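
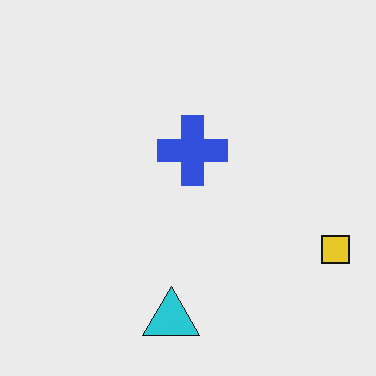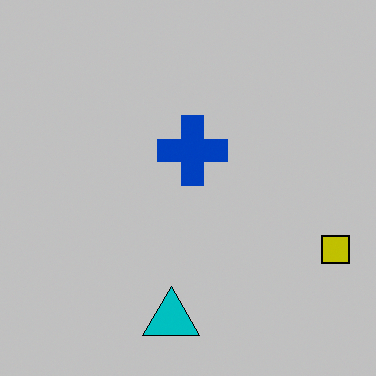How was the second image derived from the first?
The transformation is: aggressively posterized.

Each flat color has snapped to a coarser quantized level — most visibly, the near-white background has dropped to a flat grey.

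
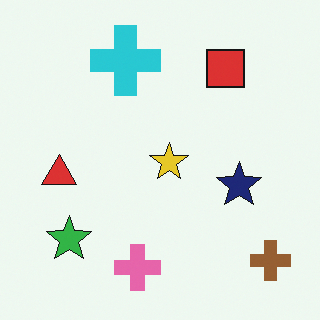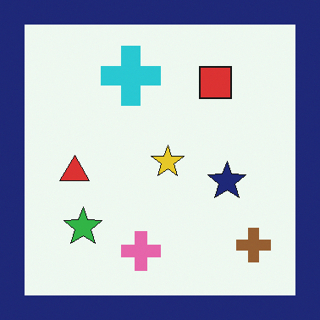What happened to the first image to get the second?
The image was framed with a navy border.

A solid navy frame runs around the edge of the second image, with the content slightly shrunk inside it.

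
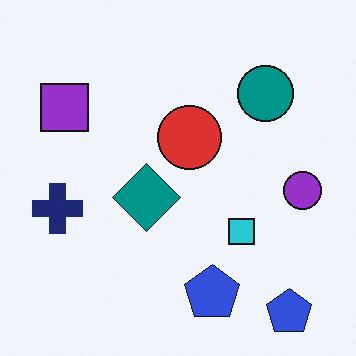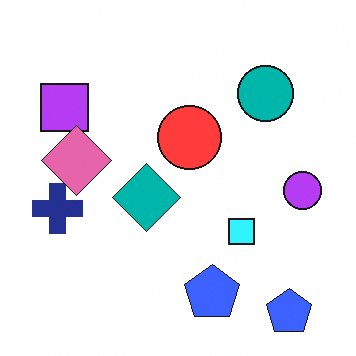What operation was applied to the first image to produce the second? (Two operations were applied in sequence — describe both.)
The image was slightly brightened, then overlaid with an additional pink diamond.

Every pixel — background and shapes alike — is uniformly brightened. A pink diamond appears in the second image that is absent from the first.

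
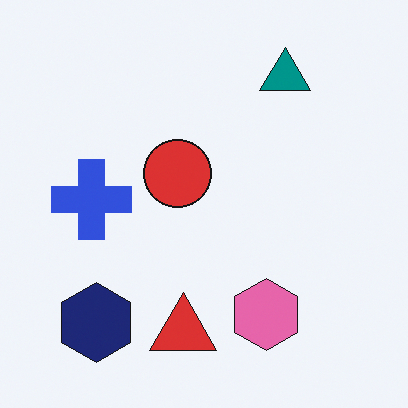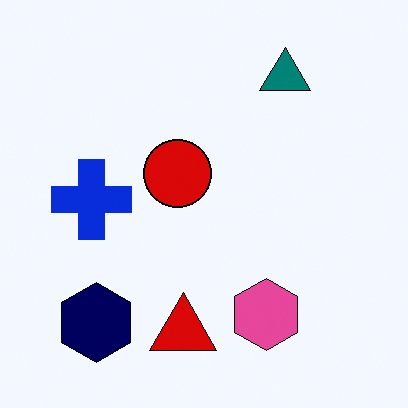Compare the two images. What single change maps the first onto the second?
The second image is the first given slightly increased contrast.

Tones are pushed away from mid-grey across the whole image — a global contrast change.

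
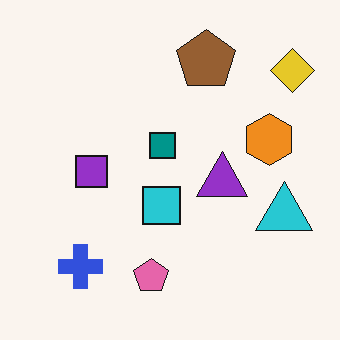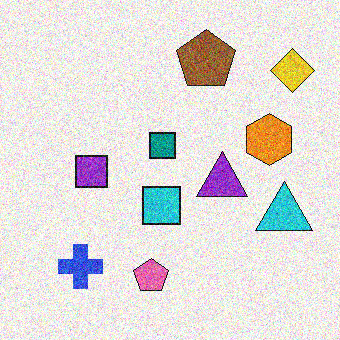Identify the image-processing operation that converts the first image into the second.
It was degraded with a thick layer of grain.

Random speckle covers the whole image, including the flat background.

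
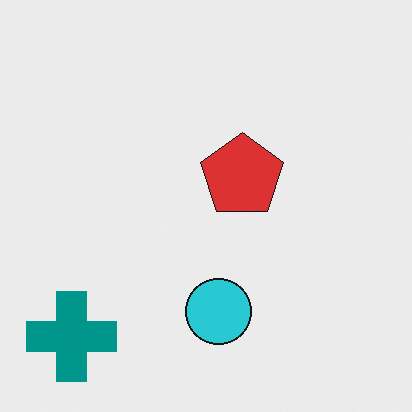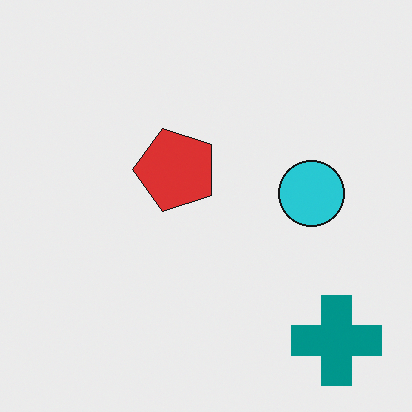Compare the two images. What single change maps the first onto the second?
It was rotated 90° counter-clockwise.

The teal cross sits in the bottom-left of the first image and the bottom-right of the second — consistent with a whole-image 90° counter-clockwise rotation.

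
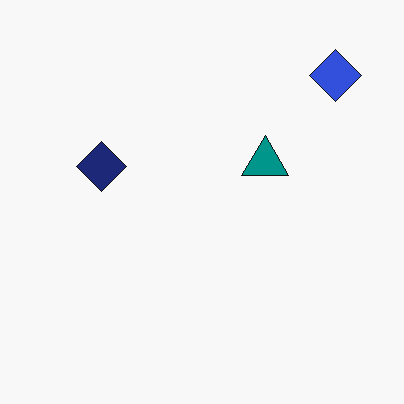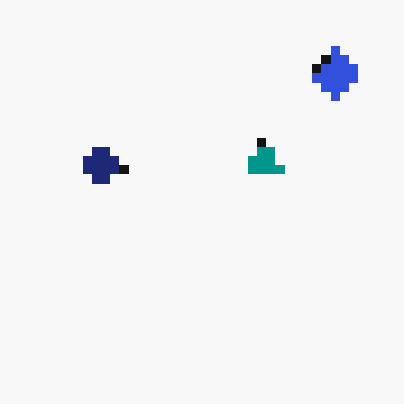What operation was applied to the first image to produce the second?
It was heavily pixelated into large blocks.

Shapes are reduced to large square blocks; fine edges and outlines are lost — a downscale-then-upscale (mosaic) effect.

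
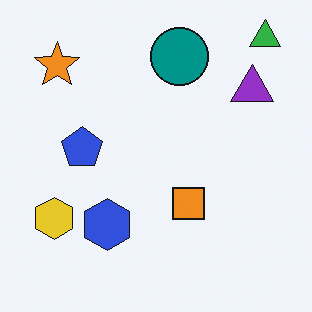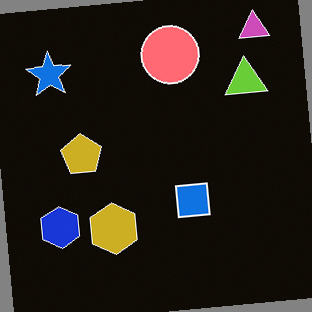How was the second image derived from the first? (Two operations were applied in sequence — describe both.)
The image was color-inverted (negative), then rotated counter-clockwise by a small amount.

The light background has become dark and every shape's color is its complement — a photographic negative. Every shape is tilted by the same angle and the image corners show triangular fill wedges — a whole-image rotation by a non-right angle.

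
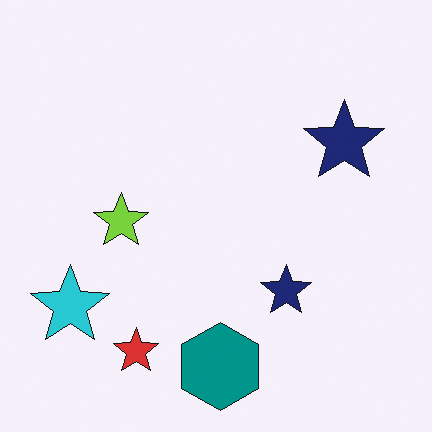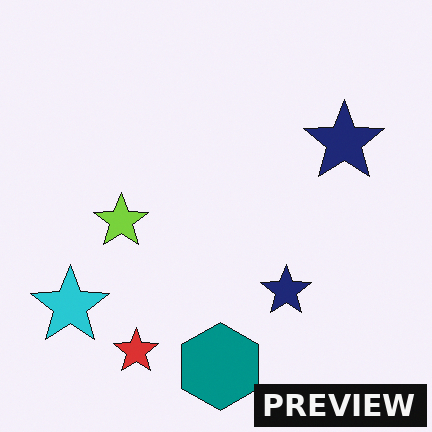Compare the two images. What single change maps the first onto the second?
This is the original image watermarked with the text "PREVIEW" in the lower-right corner.

A dark label reading "PREVIEW" appears in the lower-right corner.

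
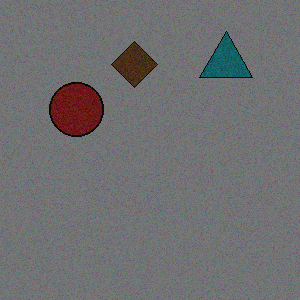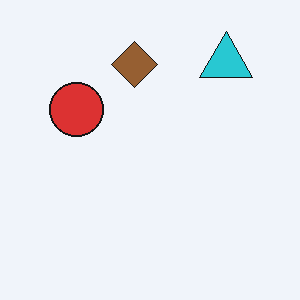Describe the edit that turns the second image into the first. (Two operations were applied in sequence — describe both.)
The transformation is: degraded with visible gaussian noise, then noticeably darkened.

Random speckle covers the whole image, including the flat background. Every pixel — background and shapes alike — is uniformly darkened.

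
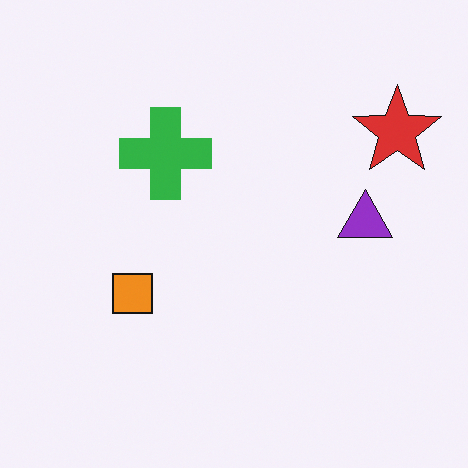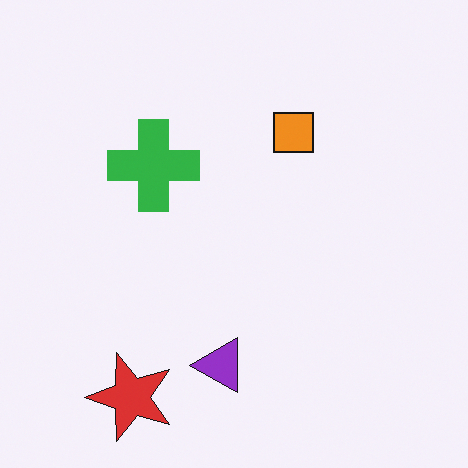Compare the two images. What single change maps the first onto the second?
The transformation is: transposed (reflected across the top-left ↔ bottom-right diagonal).

Shapes have swapped their row and column positions — what was in the top-right is now in the bottom-left — a diagonal reflection.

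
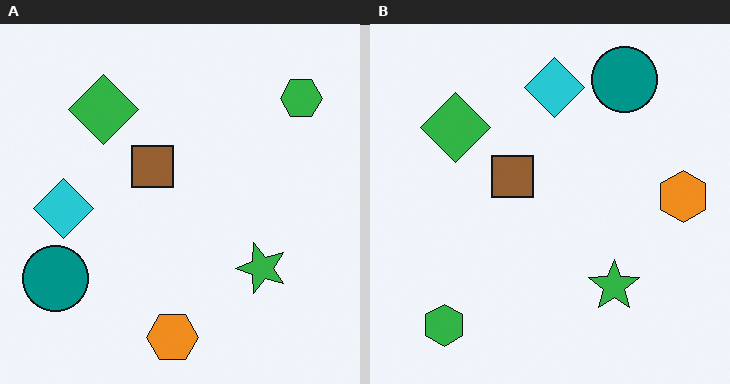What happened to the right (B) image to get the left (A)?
It was transposed (reflected across the top-left ↔ bottom-right diagonal).

Shapes have swapped their row and column positions — what was in the top-right is now in the bottom-left — a diagonal reflection.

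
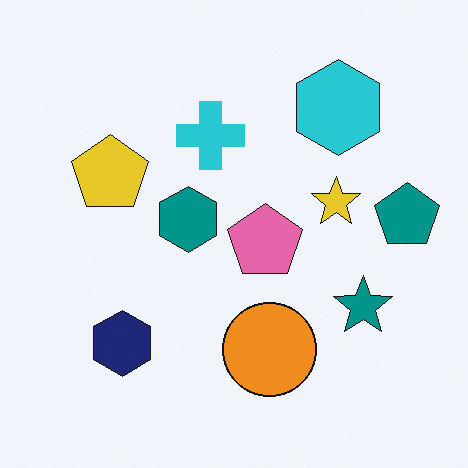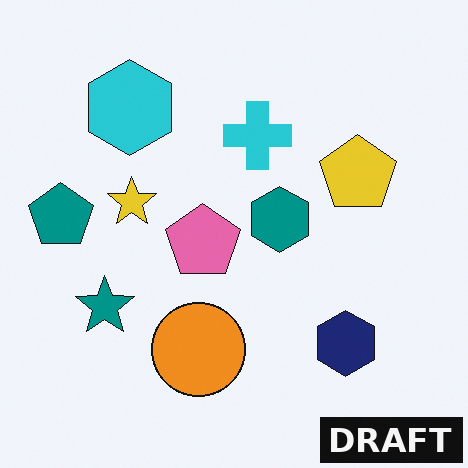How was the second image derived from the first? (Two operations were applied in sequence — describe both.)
This is the original image flipped horizontally (left ↔ right), then watermarked with the text "DRAFT" in the lower-right corner.

The teal pentagon is in the right of the first image and the left of the second — shapes on opposite sides of the vertical midline have swapped in a mirror flip. A dark label reading "DRAFT" appears in the lower-right corner.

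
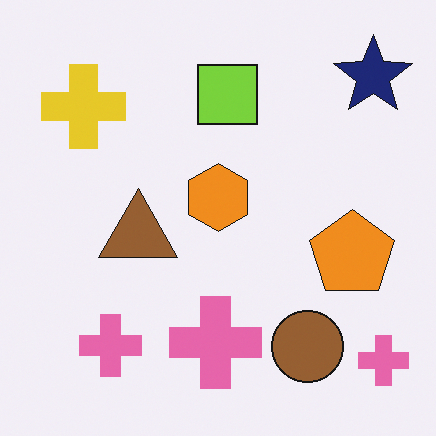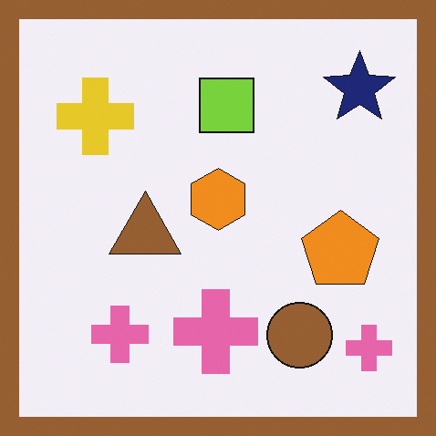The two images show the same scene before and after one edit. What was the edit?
The transformation is: framed with a brown border.

A solid brown frame runs around the edge of the second image, with the content slightly shrunk inside it.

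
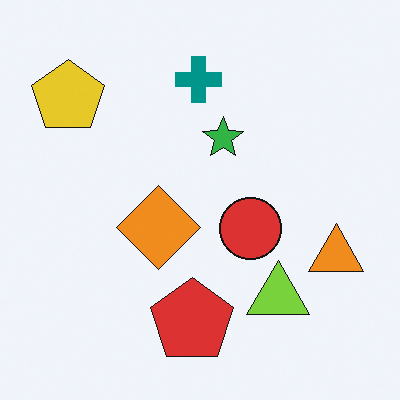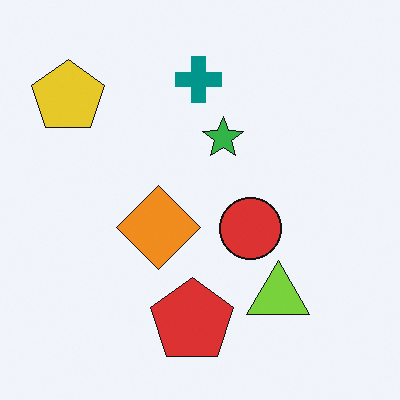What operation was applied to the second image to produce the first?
Overlaid with an additional orange triangle.

An orange triangle appears in the first image that is absent from the second.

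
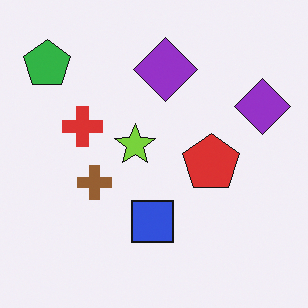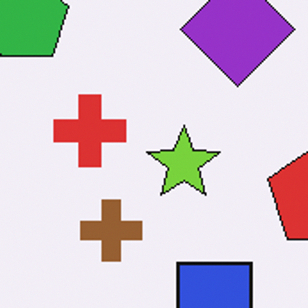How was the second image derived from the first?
The transformation is: cropped tightly and scaled back up.

The visible shapes are larger and the field of view is narrower; shapes near the original edges may be partly or wholly outside the frame — a crop-and-rescale.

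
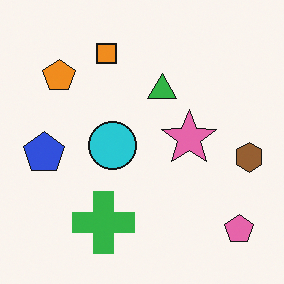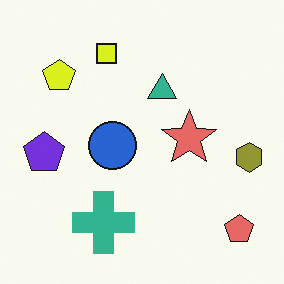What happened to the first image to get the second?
The second image is the first hue-shifted slightly.

Every shape's color has rotated by the same amount around the hue wheel — a uniform hue shift.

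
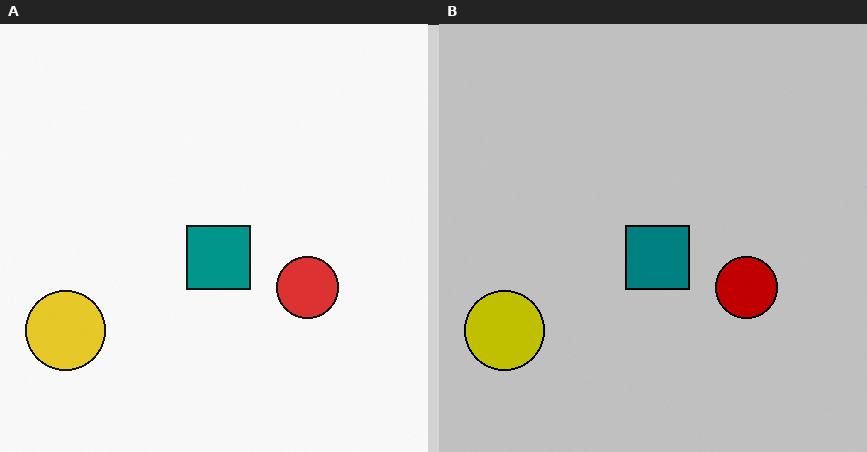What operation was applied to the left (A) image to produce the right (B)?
It was heavily posterized to just a handful of flat colors.

Each flat color has snapped to a coarser quantized level — most visibly, the near-white background has dropped to a flat grey.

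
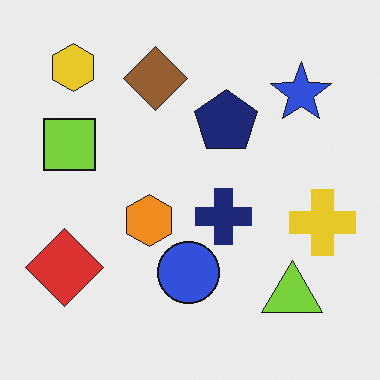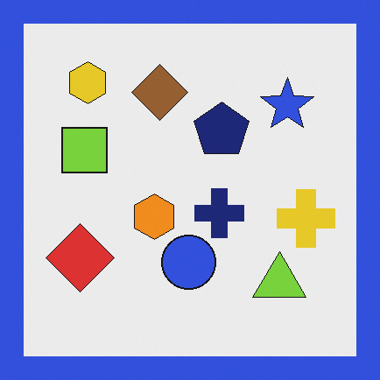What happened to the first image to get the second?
It was framed with a blue border.

A solid blue frame runs around the edge of the second image, with the content slightly shrunk inside it.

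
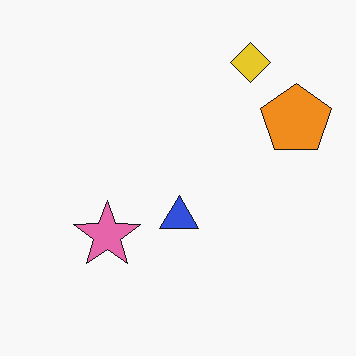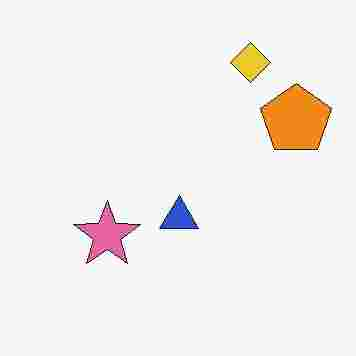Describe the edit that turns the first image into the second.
It was heavily JPEG-compressed with obvious blocking artifacts.

Blocky 8×8 compression artifacts appear around shape edges and the flat background shows ringing — characteristic JPEG degradation.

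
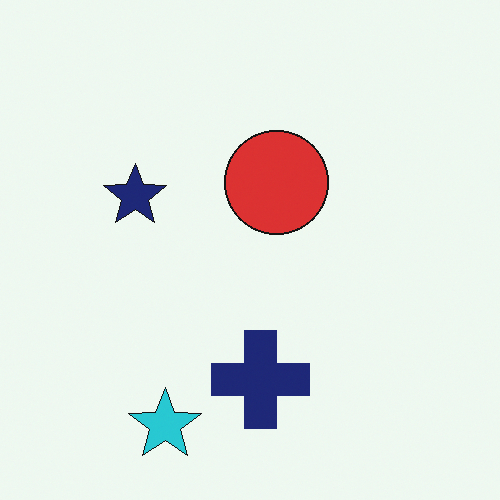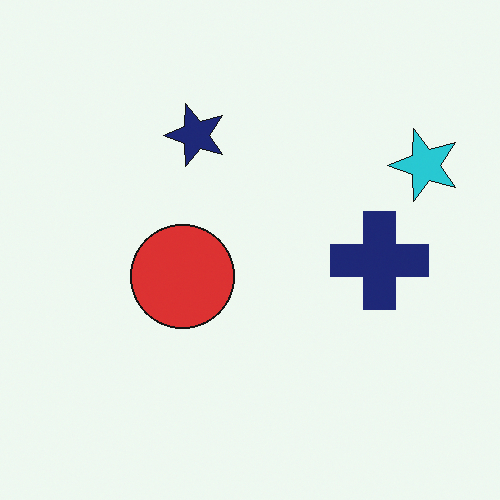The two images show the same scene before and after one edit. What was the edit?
This is the original image transposed (reflected across the top-left ↔ bottom-right diagonal).

Shapes have swapped their row and column positions — what was in the top-right is now in the bottom-left — a diagonal reflection.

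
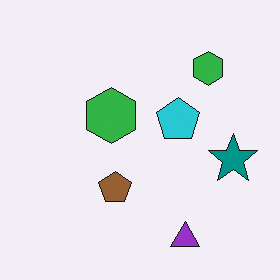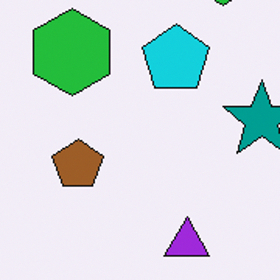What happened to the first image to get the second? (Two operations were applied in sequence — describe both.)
The transformation is: cropped slightly and scaled back up, then slightly oversaturated.

The visible shapes are larger and the field of view is narrower; shapes near the original edges may be partly or wholly outside the frame — a crop-and-rescale. All colors are more vivid — a global saturation change.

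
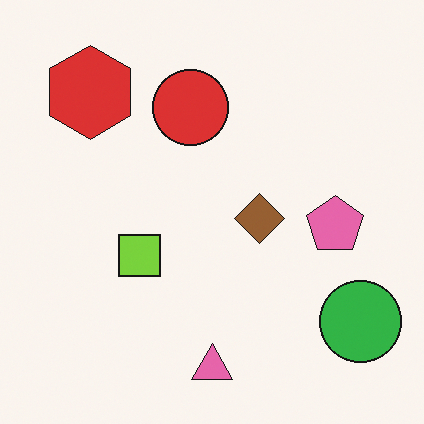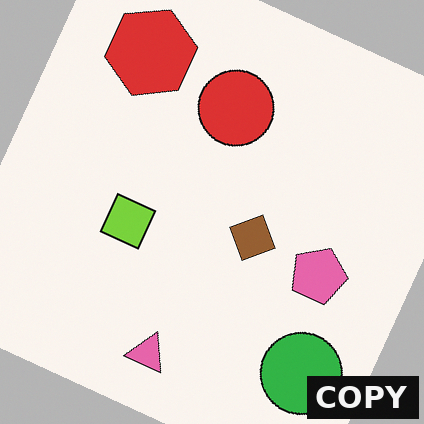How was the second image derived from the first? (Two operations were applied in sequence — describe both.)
The second image is the first rotated clockwise by a clearly visible amount, then watermarked with the text "COPY" in the lower-right corner.

Every shape is tilted by the same angle and the image corners show triangular fill wedges — a whole-image rotation by a non-right angle. A dark label reading "COPY" appears in the lower-right corner.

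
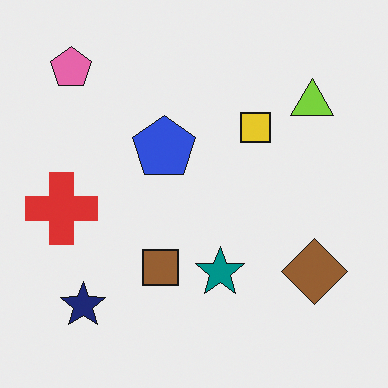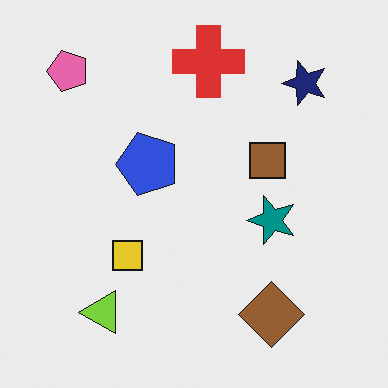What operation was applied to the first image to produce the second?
Transposed (reflected across the top-left ↔ bottom-right diagonal).

Shapes have swapped their row and column positions — what was in the top-right is now in the bottom-left — a diagonal reflection.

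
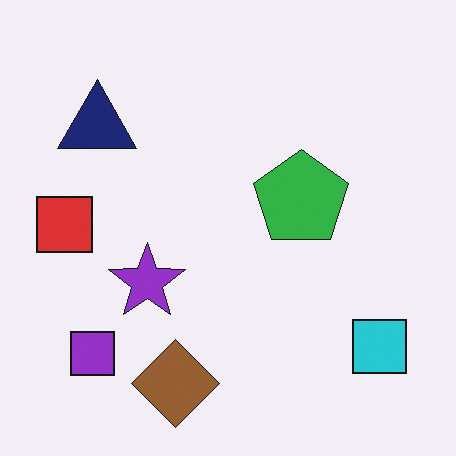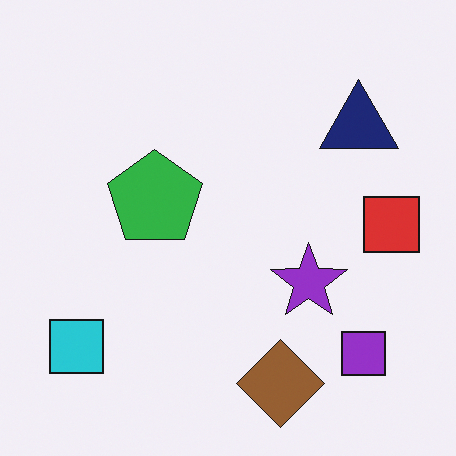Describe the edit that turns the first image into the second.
This is the original image flipped horizontally (left ↔ right).

The red square is in the left of the first image and the right of the second — shapes on opposite sides of the vertical midline have swapped in a mirror flip.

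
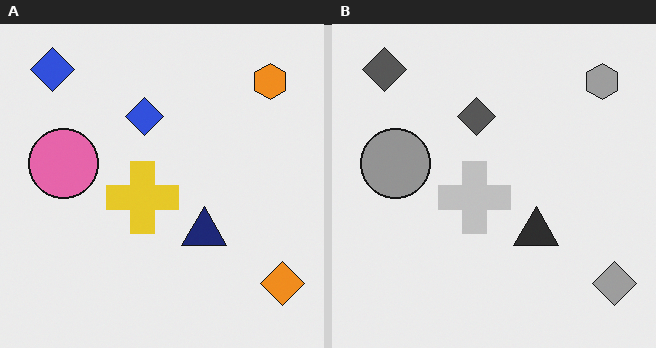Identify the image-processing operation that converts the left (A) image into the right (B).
This is the original image converted to grayscale.

All color is removed — every shape is now a shade of grey.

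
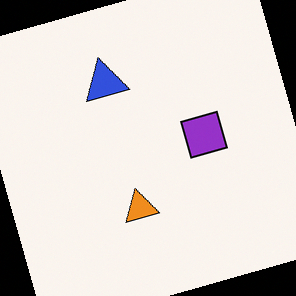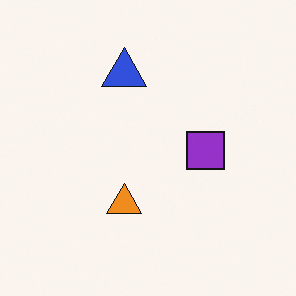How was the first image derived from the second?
Rotated counter-clockwise by a moderate amount.

Every shape is tilted by the same angle and the image corners show triangular fill wedges — a whole-image rotation by a non-right angle.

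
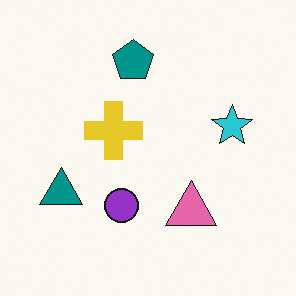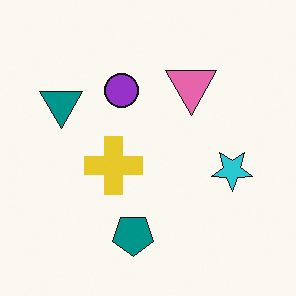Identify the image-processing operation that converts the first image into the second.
This is the original image flipped vertically (top ↔ bottom).

The teal pentagon is in the top of the first image and the bottom of the second — shapes on opposite sides of the horizontal midline have swapped in a mirror flip.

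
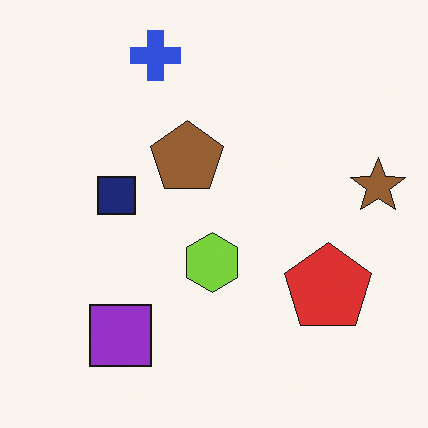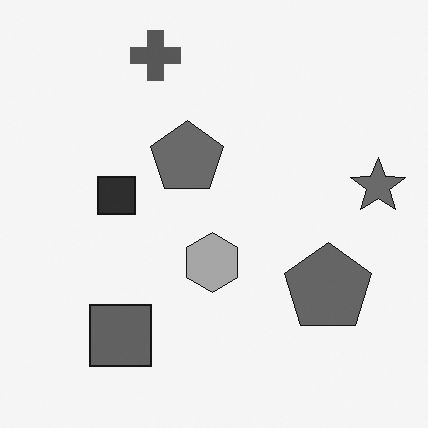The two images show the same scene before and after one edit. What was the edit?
This is the original image converted to grayscale.

All color is removed — every shape is now a shade of grey.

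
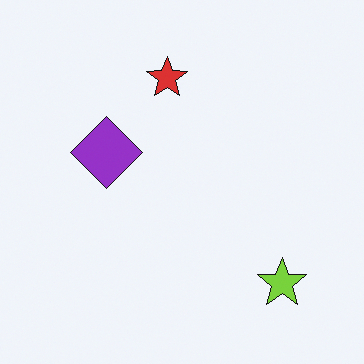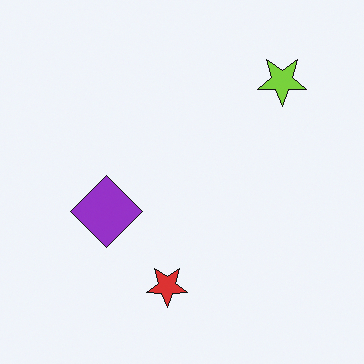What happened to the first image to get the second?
The transformation is: flipped vertically (top ↔ bottom).

The red star is in the top of the first image and the bottom of the second — shapes on opposite sides of the horizontal midline have swapped in a mirror flip.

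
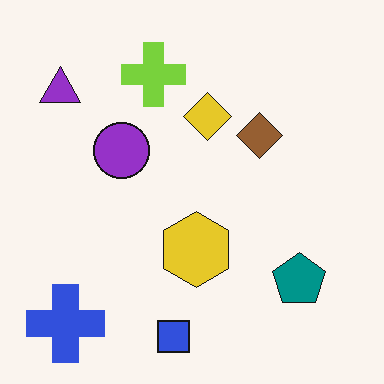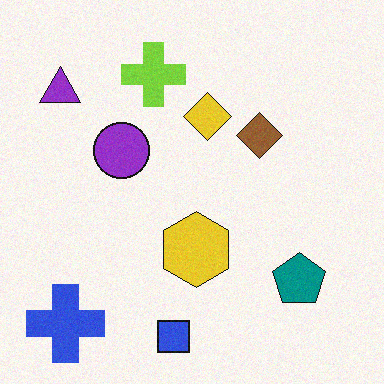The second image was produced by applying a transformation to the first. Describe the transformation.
The second image is the first degraded with subtle gaussian noise.

Random speckle covers the whole image, including the flat background.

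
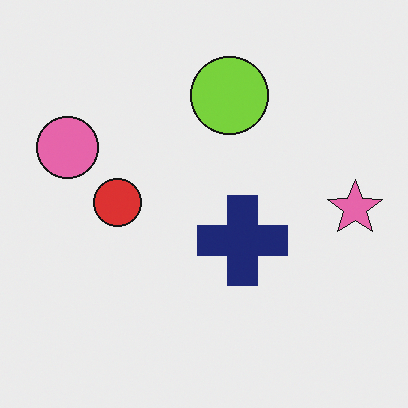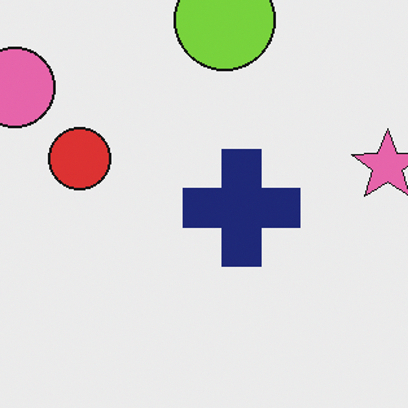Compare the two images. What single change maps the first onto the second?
Cropped to a modestly smaller region and rescaled.

The visible shapes are larger and the field of view is narrower; shapes near the original edges may be partly or wholly outside the frame — a crop-and-rescale.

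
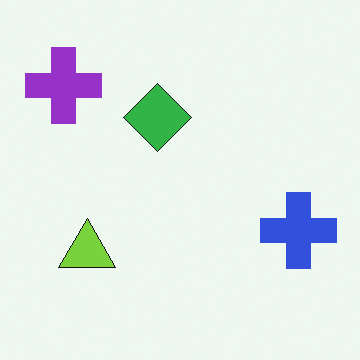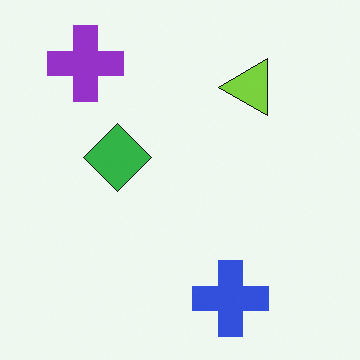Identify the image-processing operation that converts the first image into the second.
The transformation is: transposed (reflected across the top-left ↔ bottom-right diagonal).

Shapes have swapped their row and column positions — what was in the top-right is now in the bottom-left — a diagonal reflection.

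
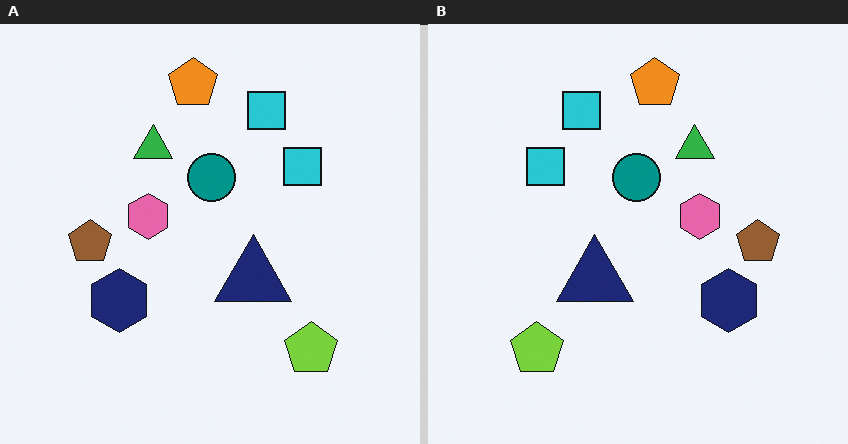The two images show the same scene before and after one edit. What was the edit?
The transformation is: flipped horizontally (left ↔ right).

The brown pentagon is in the left of the left (A) image and the right of the right (B) — shapes on opposite sides of the vertical midline have swapped in a mirror flip.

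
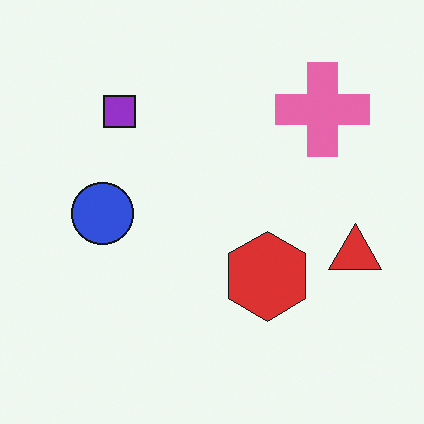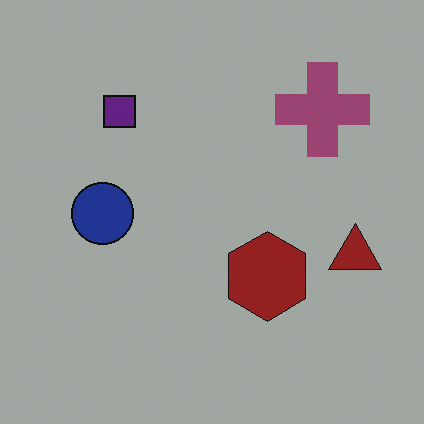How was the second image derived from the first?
It was noticeably darkened.

Every pixel — background and shapes alike — is uniformly darkened.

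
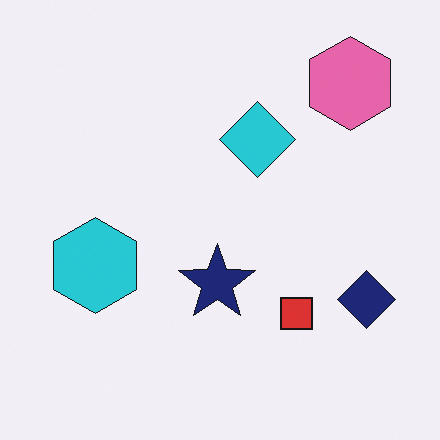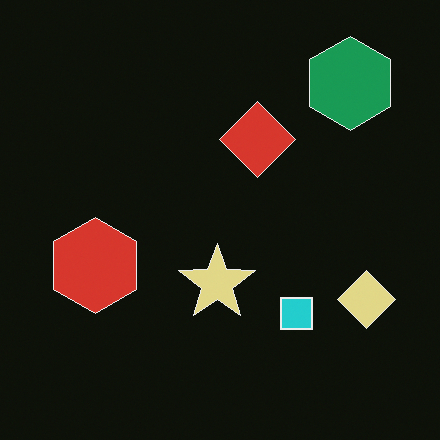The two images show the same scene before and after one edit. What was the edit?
The image was color-inverted (negative).

The light background has become dark and every shape's color is its complement — a photographic negative.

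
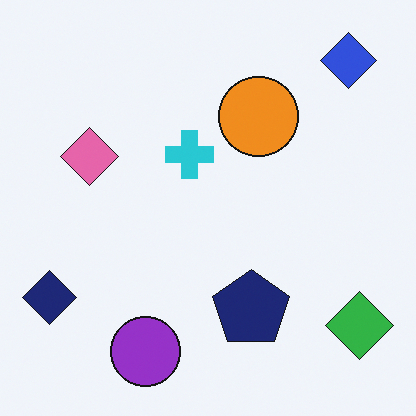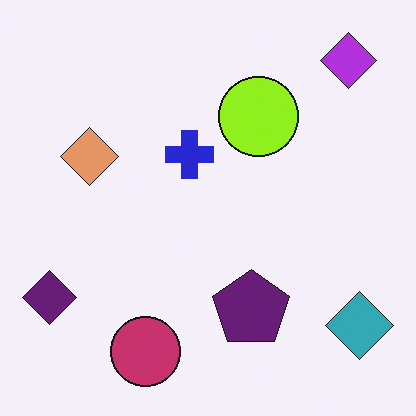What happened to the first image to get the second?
This is the original image hue-shifted by a small amount.

Every shape's color has rotated by the same amount around the hue wheel — a uniform hue shift.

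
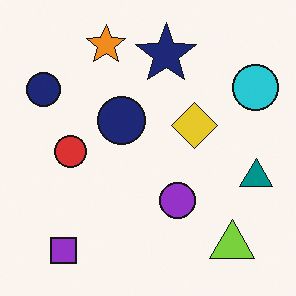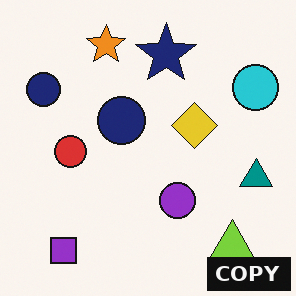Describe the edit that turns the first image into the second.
It was watermarked with the text "COPY" in the lower-right corner.

A dark label reading "COPY" appears in the lower-right corner.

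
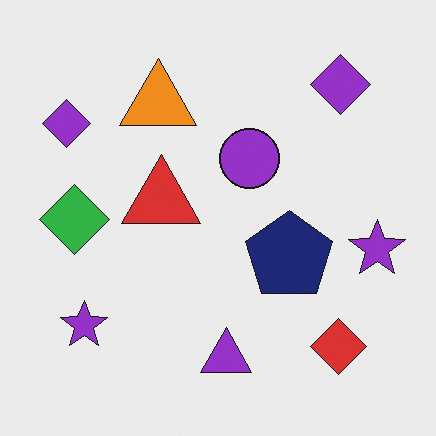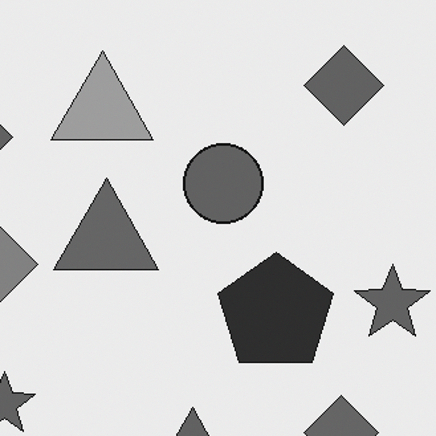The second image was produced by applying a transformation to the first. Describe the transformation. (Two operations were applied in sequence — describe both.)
This is the original image cropped slightly and scaled back up, then converted to grayscale.

The visible shapes are larger and the field of view is narrower; shapes near the original edges may be partly or wholly outside the frame — a crop-and-rescale. All color is removed — every shape is now a shade of grey.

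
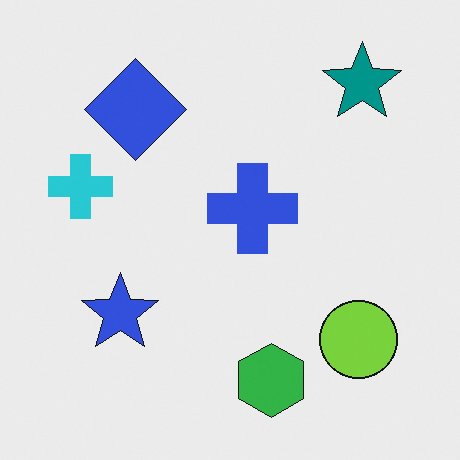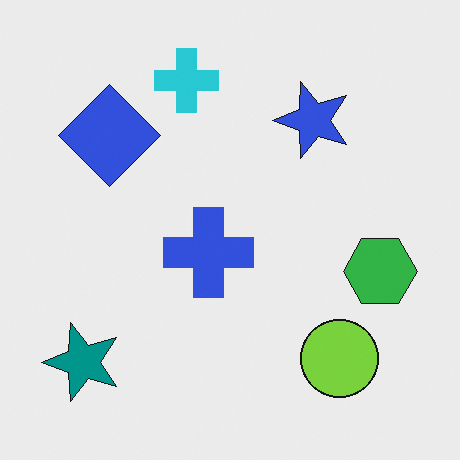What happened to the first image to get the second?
Transposed (reflected across the top-left ↔ bottom-right diagonal).

Shapes have swapped their row and column positions — what was in the top-right is now in the bottom-left — a diagonal reflection.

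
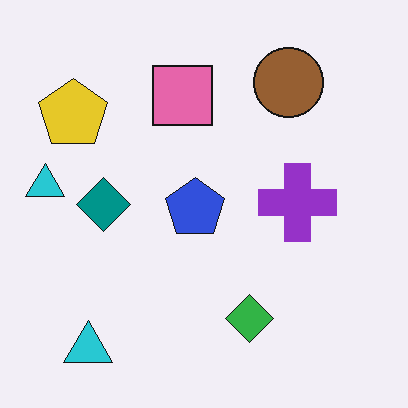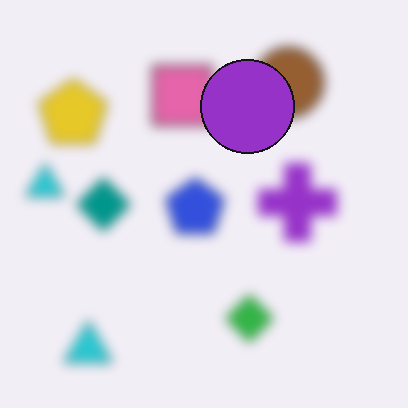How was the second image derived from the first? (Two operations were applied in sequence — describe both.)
The image was heavily blurred, then overlaid with an additional purple circle.

Shape edges and outlines are uniformly softened across the whole image. A purple circle appears in the second image that is absent from the first.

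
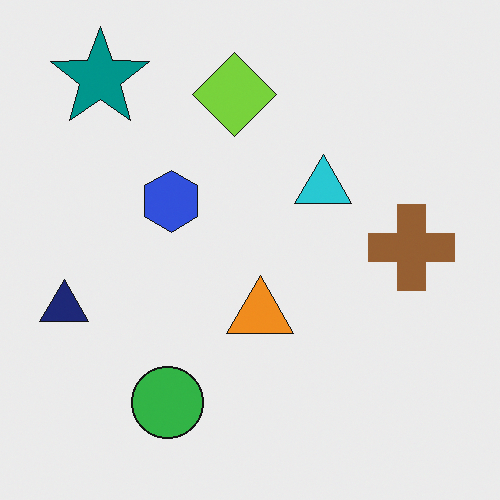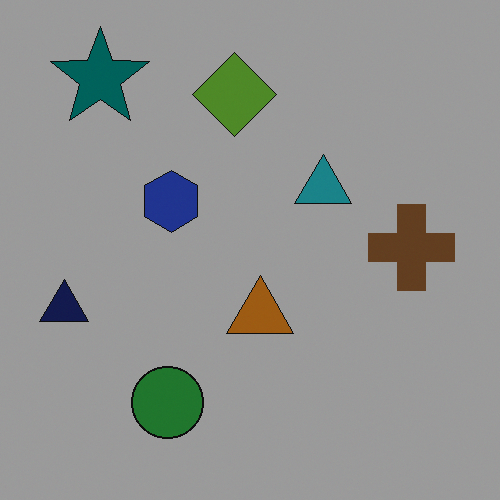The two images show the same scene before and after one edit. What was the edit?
The second image is the first noticeably darkened.

Every pixel — background and shapes alike — is uniformly darkened.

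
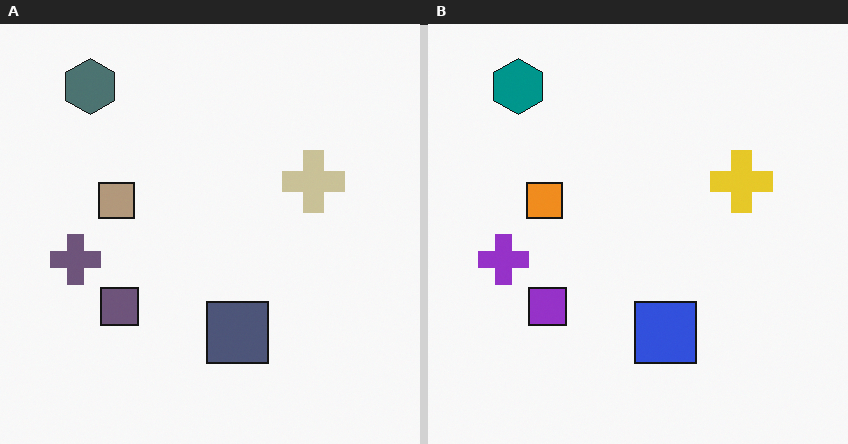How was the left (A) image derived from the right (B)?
The image was heavily desaturated.

All colors are more muted and greyish — a global saturation change.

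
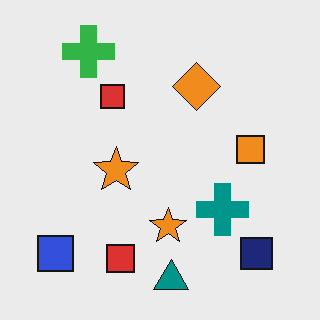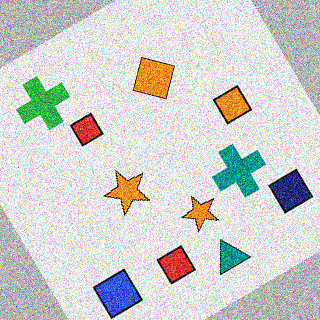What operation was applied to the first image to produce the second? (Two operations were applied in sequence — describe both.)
This is the original image rotated counter-clockwise by a large amount — several tens of degrees, then degraded with strong gaussian noise.

Every shape is tilted by the same angle and the image corners show triangular fill wedges — a whole-image rotation by a non-right angle. Random speckle covers the whole image, including the flat background.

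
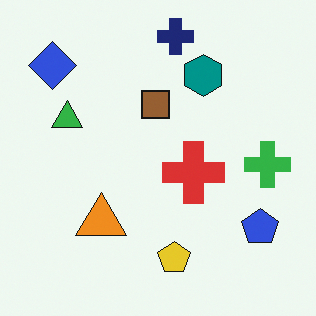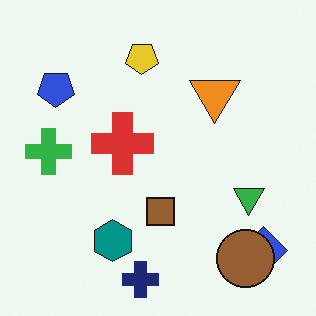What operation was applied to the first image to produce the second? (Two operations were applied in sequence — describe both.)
Rotated 180°, then overlaid with an additional brown circle.

The blue diamond sits in the top-left of the first image and the bottom-right of the second — consistent with a whole-image 180° rotation. A brown circle appears in the second image that is absent from the first.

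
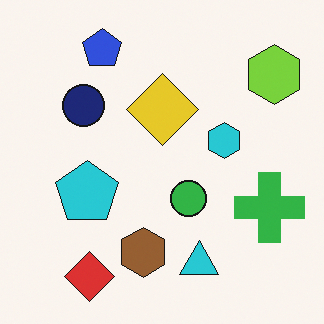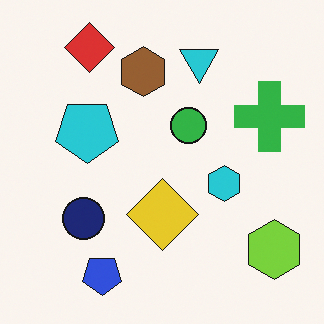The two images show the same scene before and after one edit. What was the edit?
The second image is the first flipped vertically (top ↔ bottom).

The red diamond is in the bottom-left of the first image and the top-left of the second — shapes on opposite sides of the horizontal midline have swapped in a mirror flip.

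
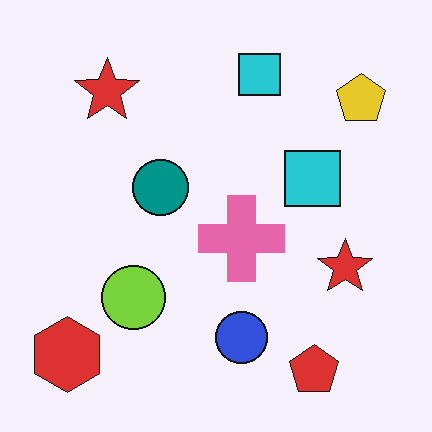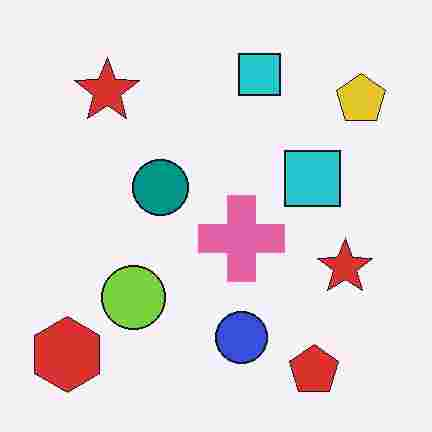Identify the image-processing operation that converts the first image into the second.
The second image is the first heavily JPEG-compressed with obvious blocking artifacts.

Blocky 8×8 compression artifacts appear around shape edges and the flat background shows ringing — characteristic JPEG degradation.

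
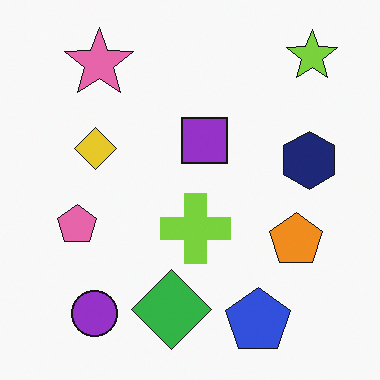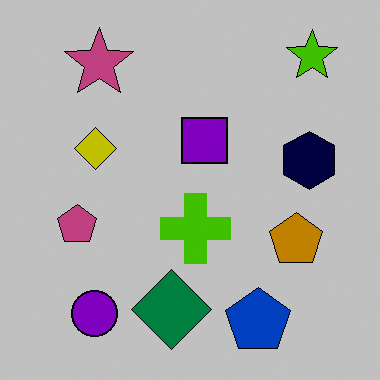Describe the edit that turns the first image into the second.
The image was aggressively posterized.

Each flat color has snapped to a coarser quantized level — most visibly, the near-white background has dropped to a flat grey.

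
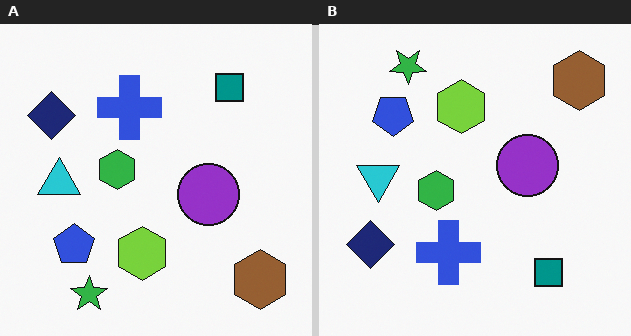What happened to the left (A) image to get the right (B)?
The transformation is: flipped vertically (top ↔ bottom).

The green star is in the bottom-left of the left (A) image and the top-left of the right (B) — shapes on opposite sides of the horizontal midline have swapped in a mirror flip.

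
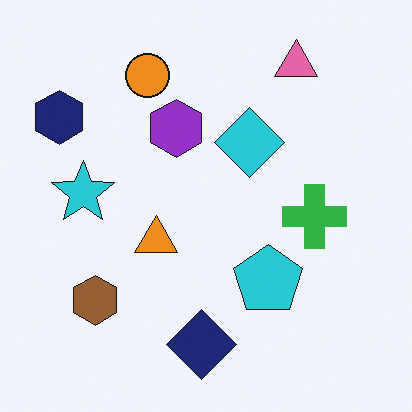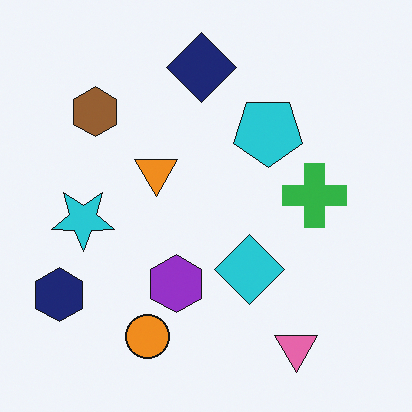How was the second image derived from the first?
The second image is the first flipped vertically (top ↔ bottom).

The pink triangle is in the top-right of the first image and the bottom-right of the second — shapes on opposite sides of the horizontal midline have swapped in a mirror flip.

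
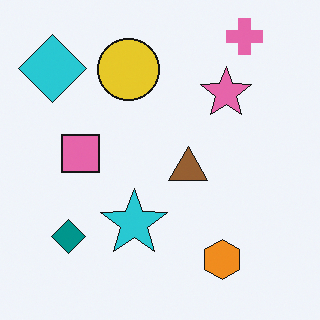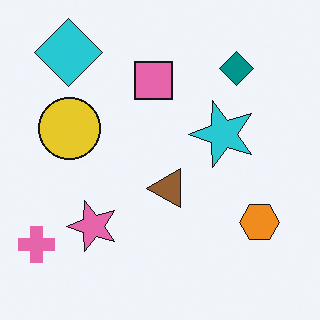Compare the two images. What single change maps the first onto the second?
The second image is the first transposed (reflected across the top-left ↔ bottom-right diagonal).

Shapes have swapped their row and column positions — what was in the top-right is now in the bottom-left — a diagonal reflection.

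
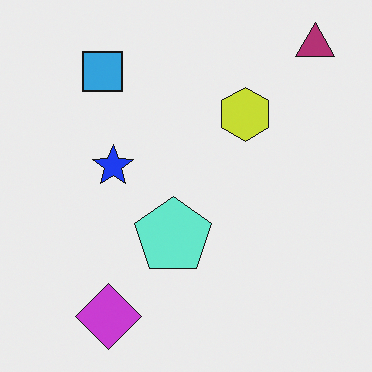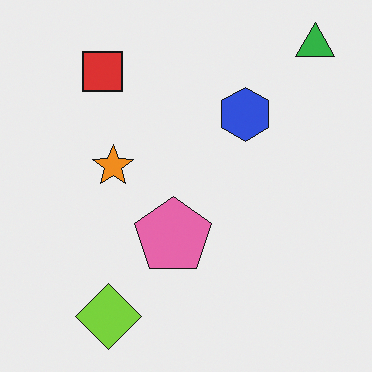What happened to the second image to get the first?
Hue-shifted through roughly half the color wheel.

Every shape's color has rotated by the same amount around the hue wheel — a uniform hue shift.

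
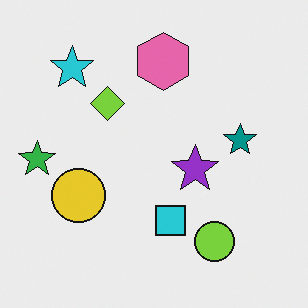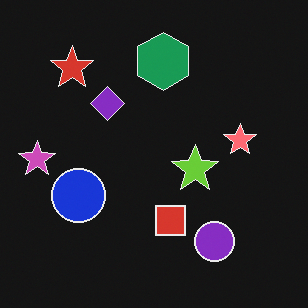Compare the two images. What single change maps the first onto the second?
The image was color-inverted (negative).

The light background has become dark and every shape's color is its complement — a photographic negative.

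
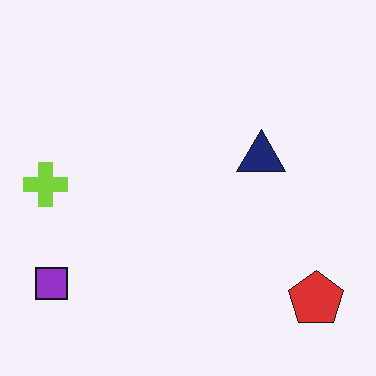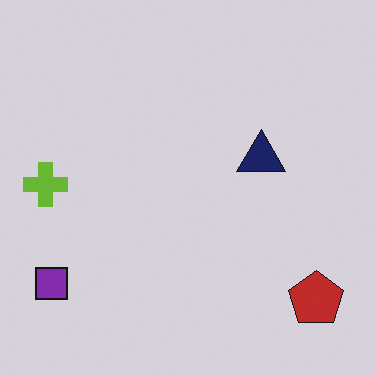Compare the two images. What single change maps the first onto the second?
The image was darkened a little.

Every pixel — background and shapes alike — is uniformly darkened.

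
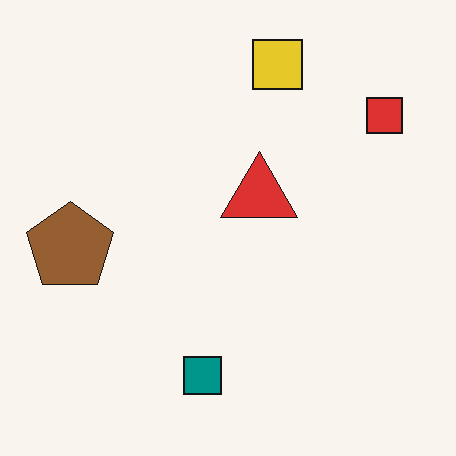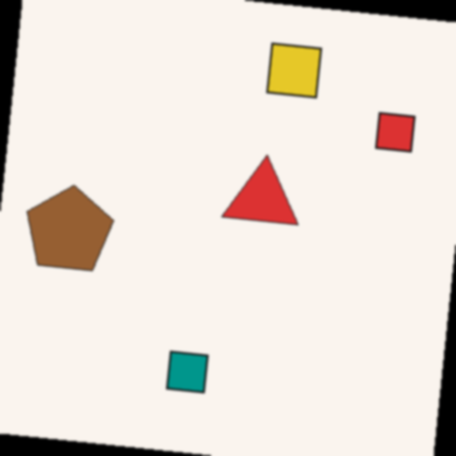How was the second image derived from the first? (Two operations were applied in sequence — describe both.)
Rotated clockwise by a few degrees, then lightly blurred.

Every shape is tilted by the same angle and the image corners show triangular fill wedges — a whole-image rotation by a non-right angle. Shape edges and outlines are uniformly softened across the whole image.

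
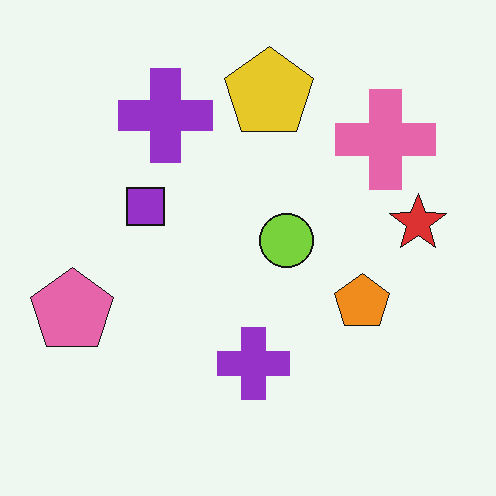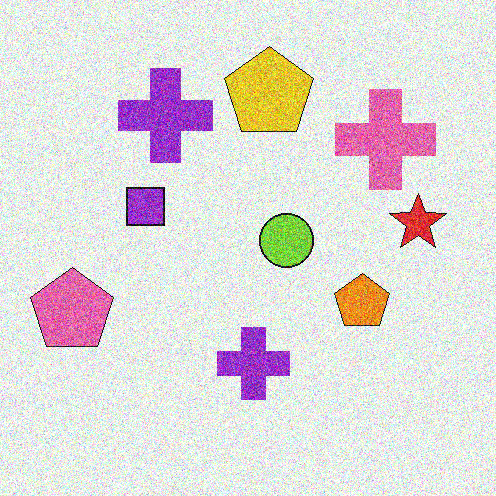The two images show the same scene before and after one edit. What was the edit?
Degraded with a thick layer of grain.

Random speckle covers the whole image, including the flat background.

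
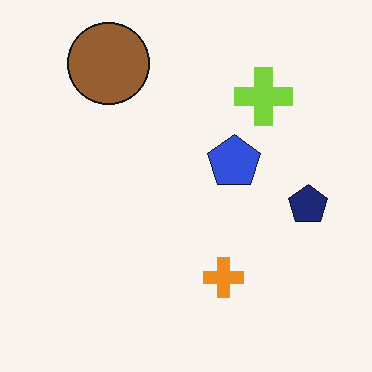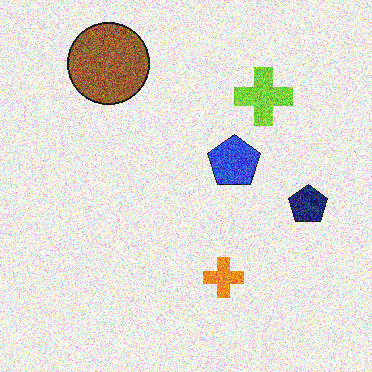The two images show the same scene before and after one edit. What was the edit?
The second image is the first degraded with heavy additive noise.

Random speckle covers the whole image, including the flat background.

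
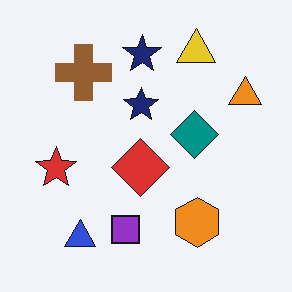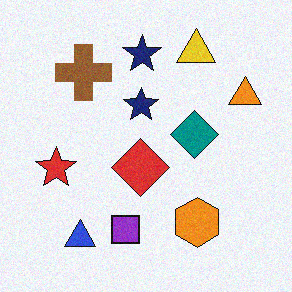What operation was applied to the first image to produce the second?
The transformation is: degraded with subtle gaussian noise.

Random speckle covers the whole image, including the flat background.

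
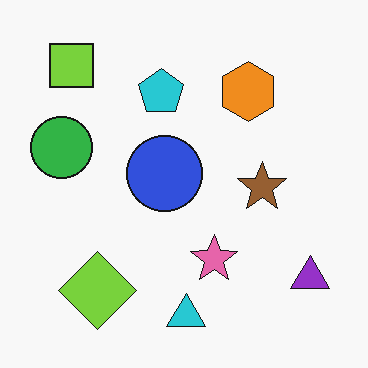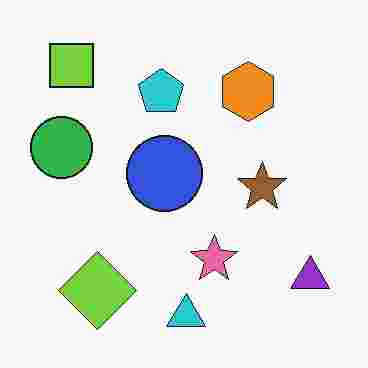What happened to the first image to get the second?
The image was degraded with heavy JPEG compression.

Blocky 8×8 compression artifacts appear around shape edges and the flat background shows ringing — characteristic JPEG degradation.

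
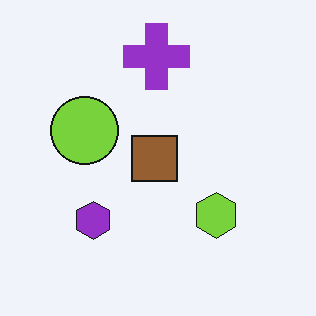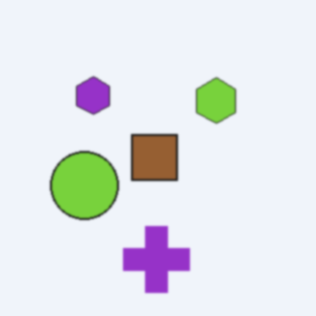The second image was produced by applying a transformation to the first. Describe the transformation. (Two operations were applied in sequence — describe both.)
The image was given a subtle gaussian blur, then flipped vertically (top ↔ bottom).

Shape edges and outlines are uniformly softened across the whole image. The purple cross is in the top of the first image and the bottom of the second — shapes on opposite sides of the horizontal midline have swapped in a mirror flip.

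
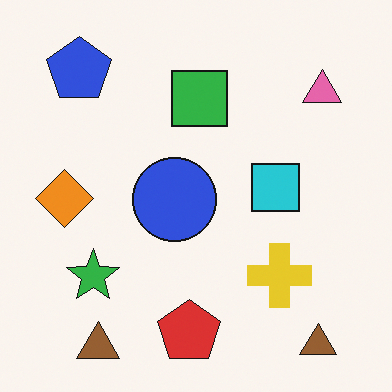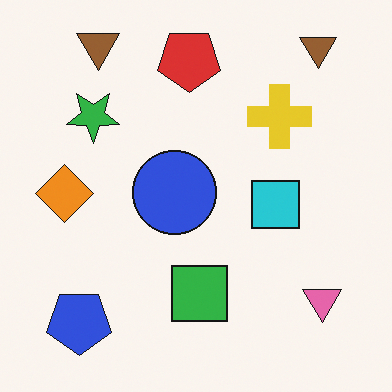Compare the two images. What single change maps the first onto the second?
It was flipped vertically (top ↔ bottom).

The red pentagon is in the bottom of the first image and the top of the second — shapes on opposite sides of the horizontal midline have swapped in a mirror flip.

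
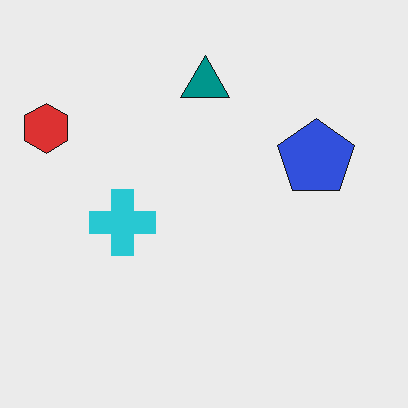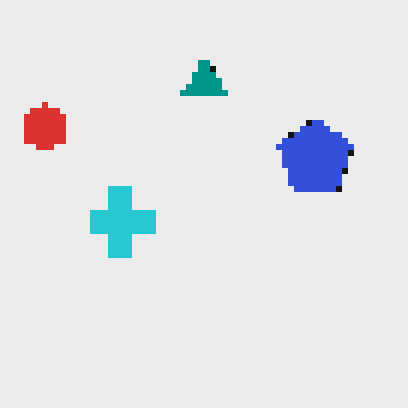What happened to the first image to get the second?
Pixelated into visible square blocks.

Shapes are reduced to large square blocks; fine edges and outlines are lost — a downscale-then-upscale (mosaic) effect.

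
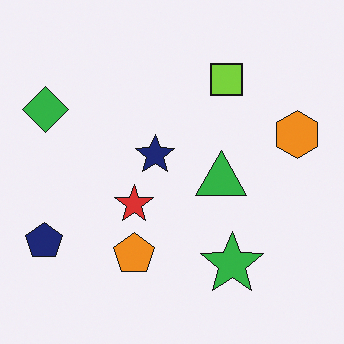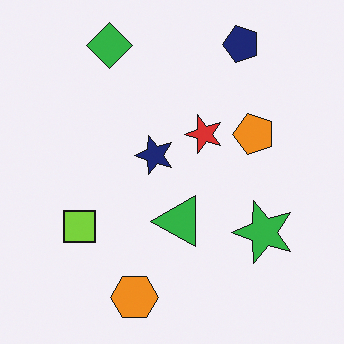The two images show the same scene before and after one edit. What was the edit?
Transposed (reflected across the top-left ↔ bottom-right diagonal).

Shapes have swapped their row and column positions — what was in the top-right is now in the bottom-left — a diagonal reflection.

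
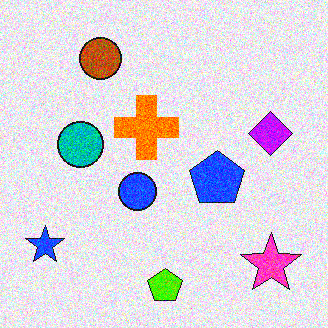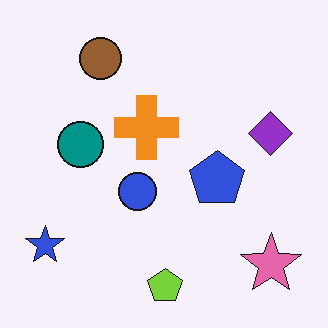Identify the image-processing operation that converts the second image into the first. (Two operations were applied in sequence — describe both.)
The first image is the second degraded with visible gaussian noise, then made much more vivid (saturation change).

Random speckle covers the whole image, including the flat background. All colors are more vivid — a global saturation change.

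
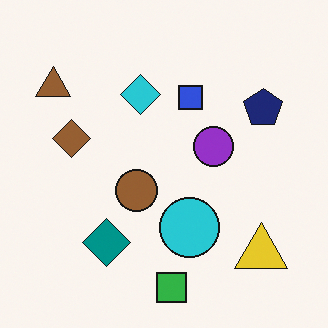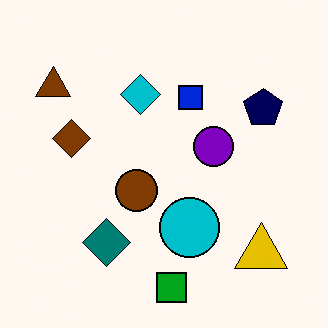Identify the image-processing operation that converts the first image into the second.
The image was given slightly increased contrast.

Tones are pushed away from mid-grey across the whole image — a global contrast change.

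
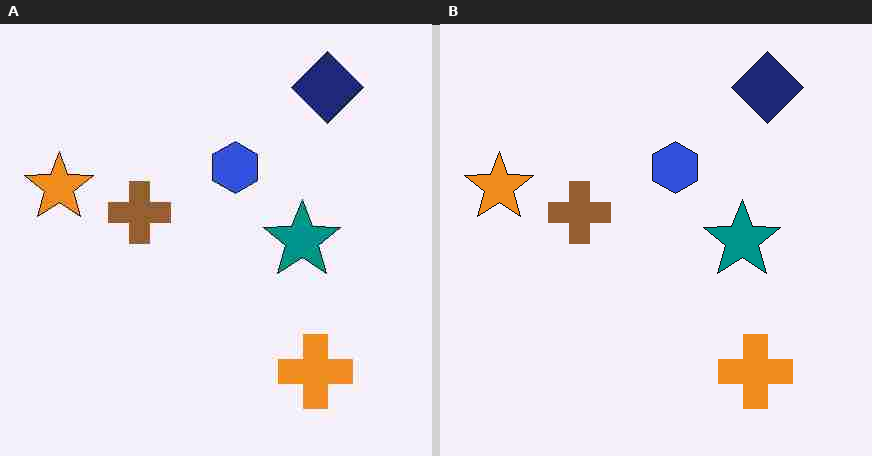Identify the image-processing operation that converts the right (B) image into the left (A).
It was degraded with heavy JPEG compression.

Blocky 8×8 compression artifacts appear around shape edges and the flat background shows ringing — characteristic JPEG degradation.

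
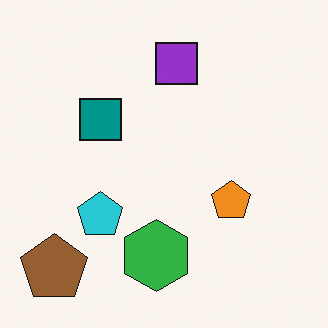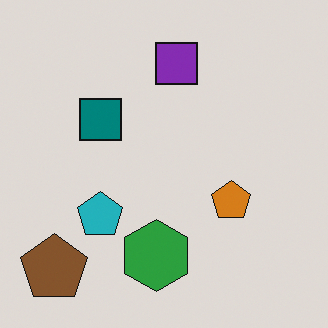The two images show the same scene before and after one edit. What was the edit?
The transformation is: darkened a little.

Every pixel — background and shapes alike — is uniformly darkened.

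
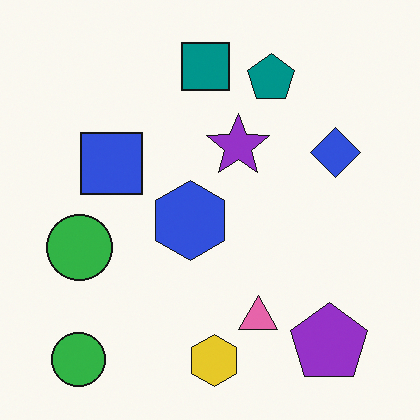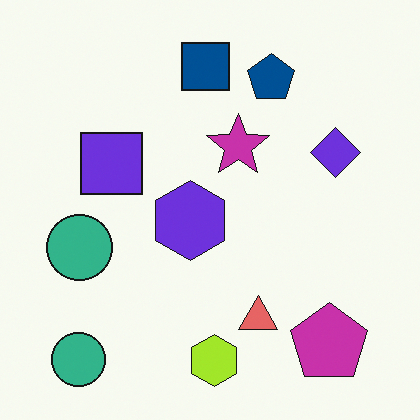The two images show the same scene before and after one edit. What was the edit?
The second image is the first hue-shifted slightly.

Every shape's color has rotated by the same amount around the hue wheel — a uniform hue shift.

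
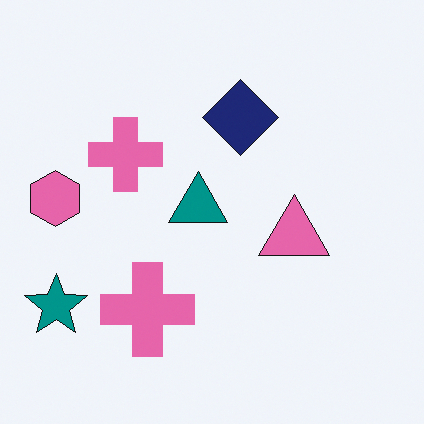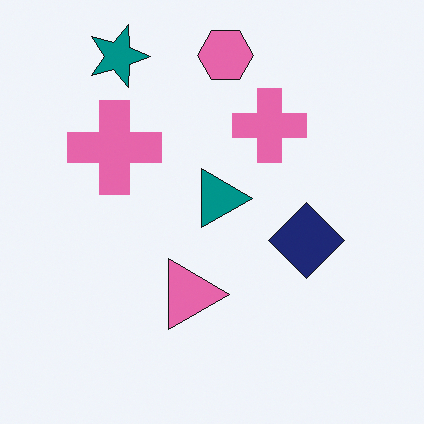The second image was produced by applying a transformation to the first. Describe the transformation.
This is the original image rotated 90° clockwise.

The teal star sits in the bottom-left of the first image and the top-left of the second — consistent with a whole-image 90° clockwise rotation.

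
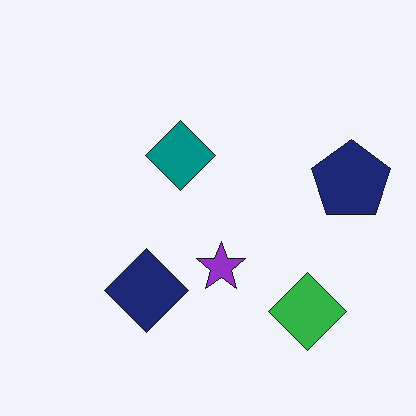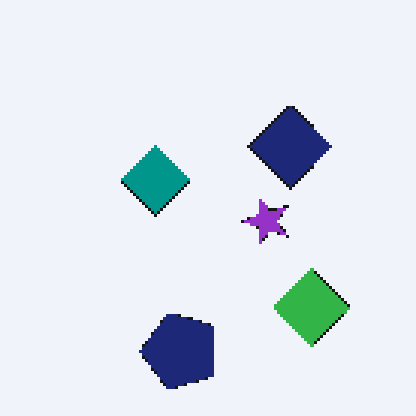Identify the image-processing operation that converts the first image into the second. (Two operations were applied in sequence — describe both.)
This is the original image transposed (reflected across the top-left ↔ bottom-right diagonal), then mildly pixelated.

Shapes have swapped their row and column positions — what was in the top-right is now in the bottom-left — a diagonal reflection. Shapes are reduced to large square blocks; fine edges and outlines are lost — a downscale-then-upscale (mosaic) effect.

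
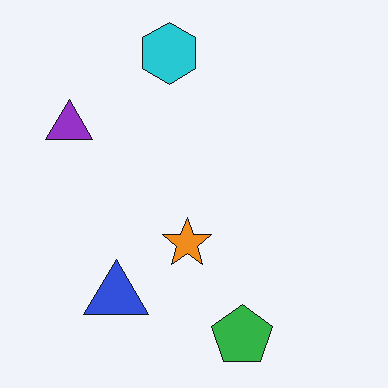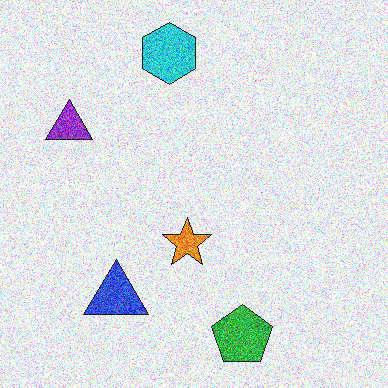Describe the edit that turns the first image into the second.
The second image is the first degraded with heavy additive noise.

Random speckle covers the whole image, including the flat background.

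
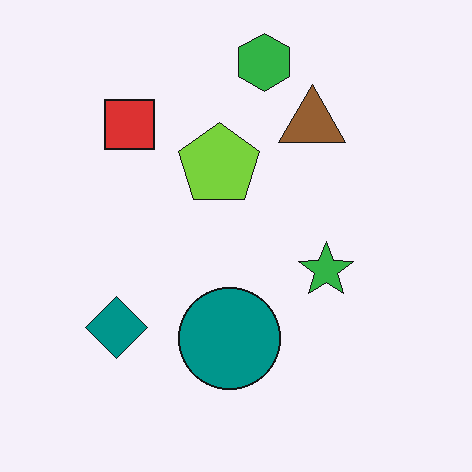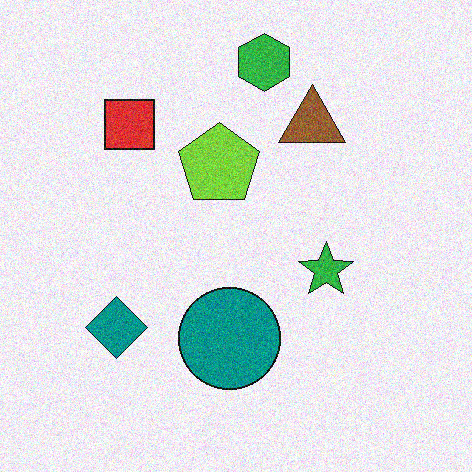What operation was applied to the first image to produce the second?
Degraded with visible gaussian noise.

Random speckle covers the whole image, including the flat background.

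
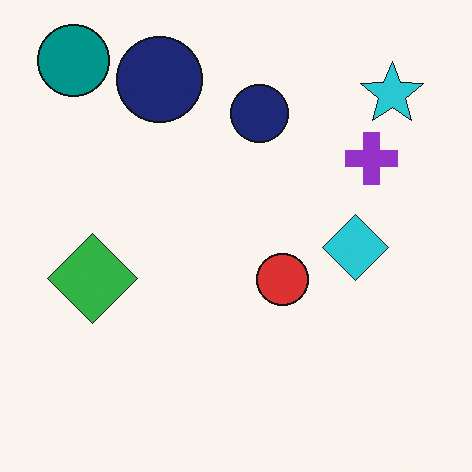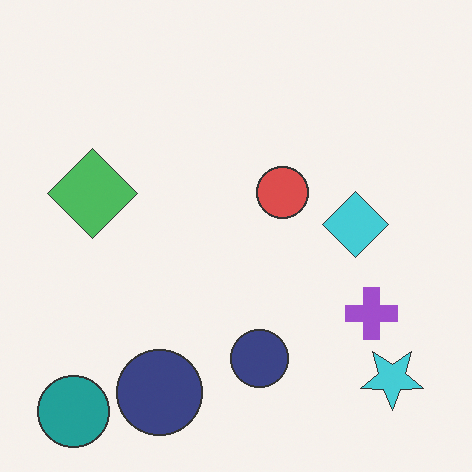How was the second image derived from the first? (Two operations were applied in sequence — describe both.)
The transformation is: flipped vertically (top ↔ bottom), then given slightly reduced contrast.

The teal circle is in the top-left of the first image and the bottom-left of the second — shapes on opposite sides of the horizontal midline have swapped in a mirror flip. Tones are pushed toward mid-grey across the whole image — a global contrast change.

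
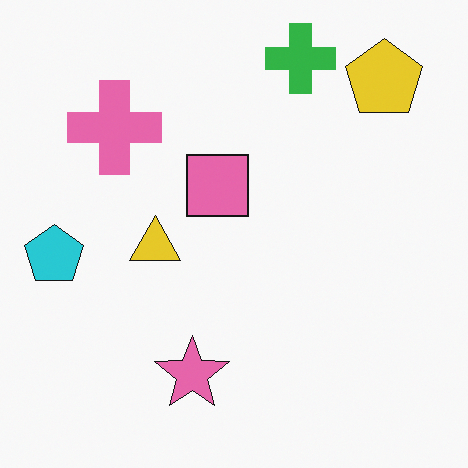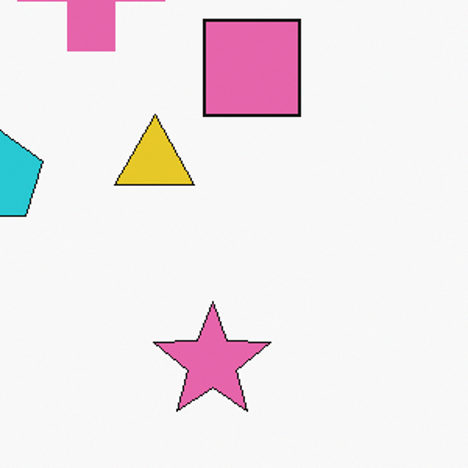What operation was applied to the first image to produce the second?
It was cropped to a modestly smaller region and rescaled.

The visible shapes are larger and the field of view is narrower; shapes near the original edges may be partly or wholly outside the frame — a crop-and-rescale.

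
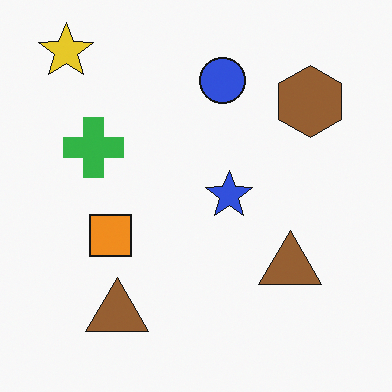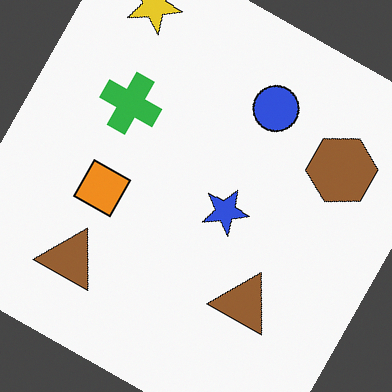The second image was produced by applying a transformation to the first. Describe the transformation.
This is the original image rotated clockwise by a clearly visible amount.

Every shape is tilted by the same angle and the image corners show triangular fill wedges — a whole-image rotation by a non-right angle.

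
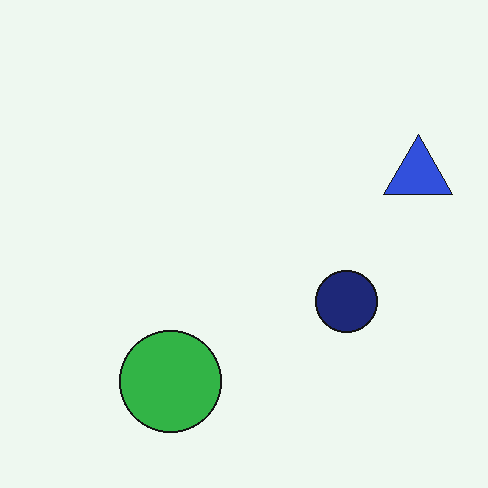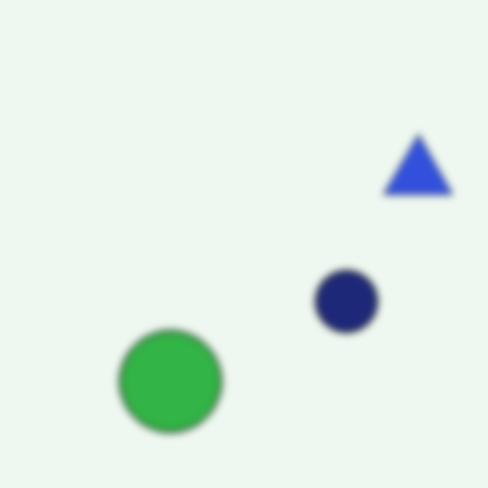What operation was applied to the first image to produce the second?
This is the original image moderately blurred.

Shape edges and outlines are uniformly softened across the whole image.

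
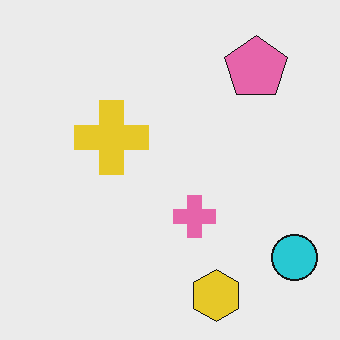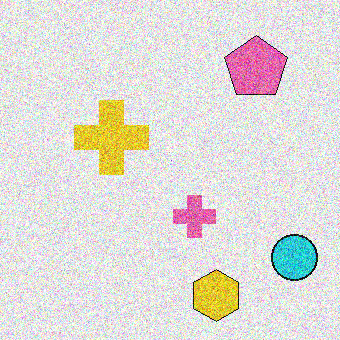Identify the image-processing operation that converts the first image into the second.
The image was degraded with strong gaussian noise.

Random speckle covers the whole image, including the flat background.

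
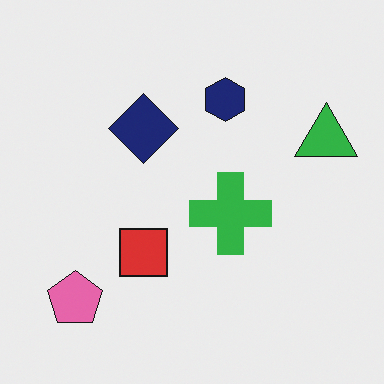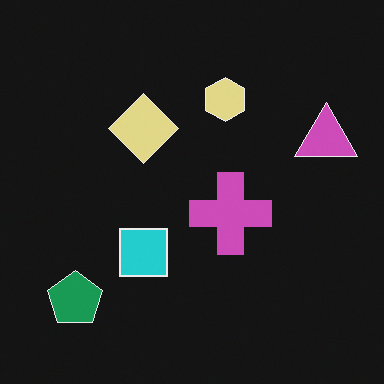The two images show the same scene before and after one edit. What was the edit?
The image was color-inverted (negative).

The light background has become dark and every shape's color is its complement — a photographic negative.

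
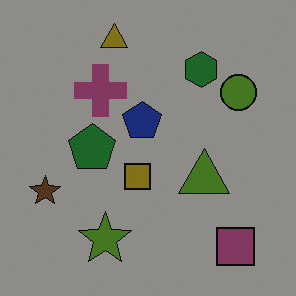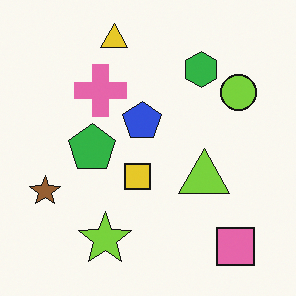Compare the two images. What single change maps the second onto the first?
This is the original image noticeably darkened.

Every pixel — background and shapes alike — is uniformly darkened.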